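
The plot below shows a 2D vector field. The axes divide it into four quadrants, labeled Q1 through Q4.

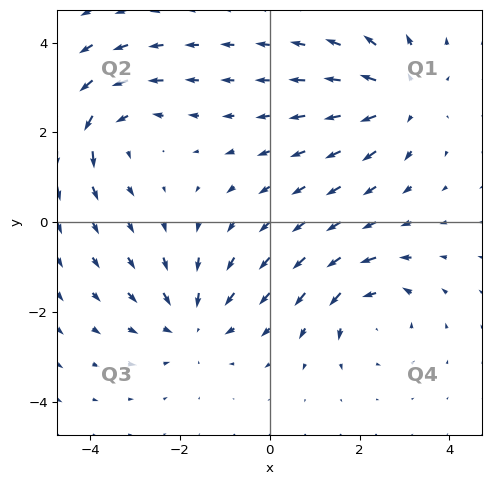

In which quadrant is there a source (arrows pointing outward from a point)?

The source sits at approximately (2.9, 2.8), which lies in quadrant Q1. The divergence there is about +5, positive as expected for a source.

Q1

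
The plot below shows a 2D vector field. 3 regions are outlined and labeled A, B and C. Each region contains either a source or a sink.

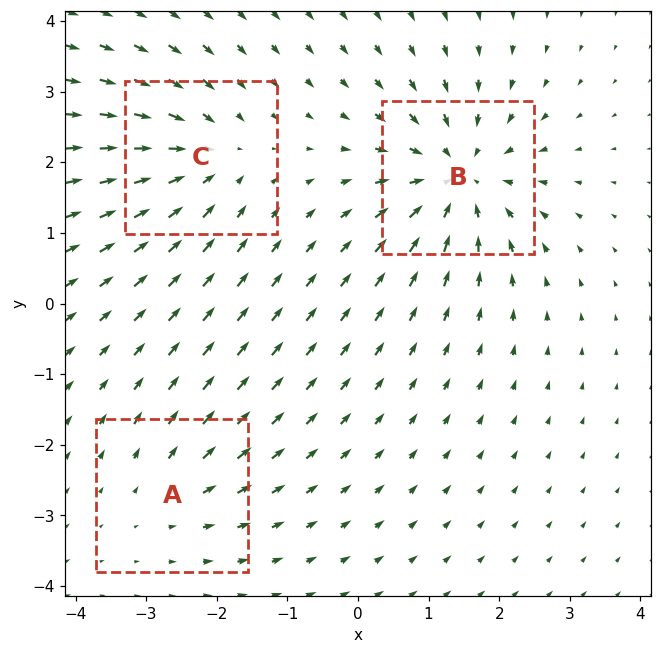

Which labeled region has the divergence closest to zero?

A

Divergence at each region's feature centre — A: about +2, B: about -5, C: about -4. Region A is closest to zero.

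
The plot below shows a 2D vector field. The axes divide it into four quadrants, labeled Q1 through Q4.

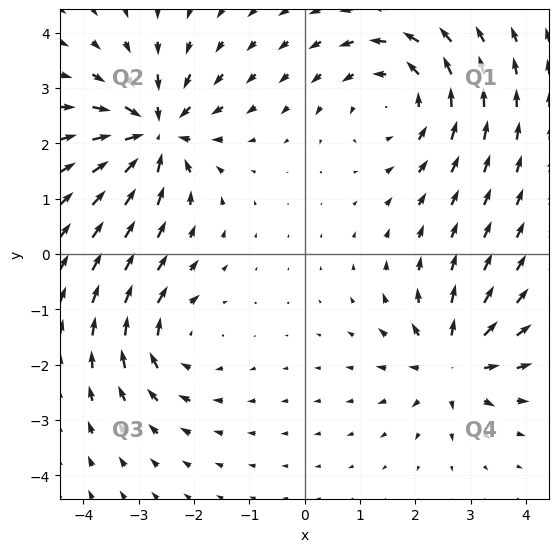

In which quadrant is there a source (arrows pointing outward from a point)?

Q4

The source sits at approximately (2.7, -2.0), which lies in quadrant Q4. The divergence there is about +4, positive as expected for a source.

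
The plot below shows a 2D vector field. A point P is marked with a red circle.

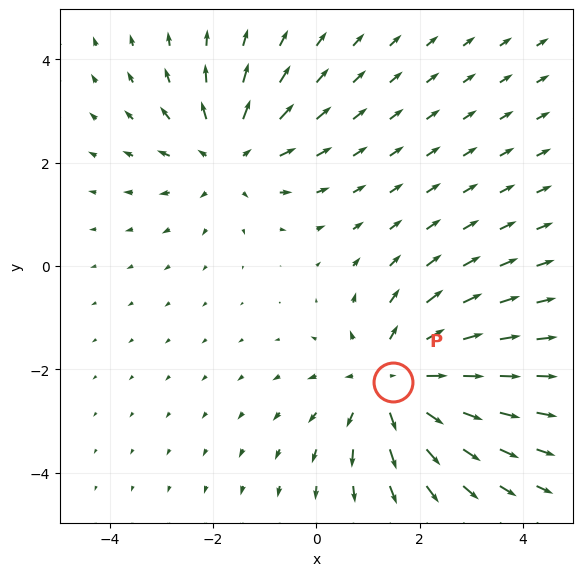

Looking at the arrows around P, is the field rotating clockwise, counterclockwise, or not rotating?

Near P at (1.5, -2.2) the arrows show no circulation. The curl there is ≈0.

not rotating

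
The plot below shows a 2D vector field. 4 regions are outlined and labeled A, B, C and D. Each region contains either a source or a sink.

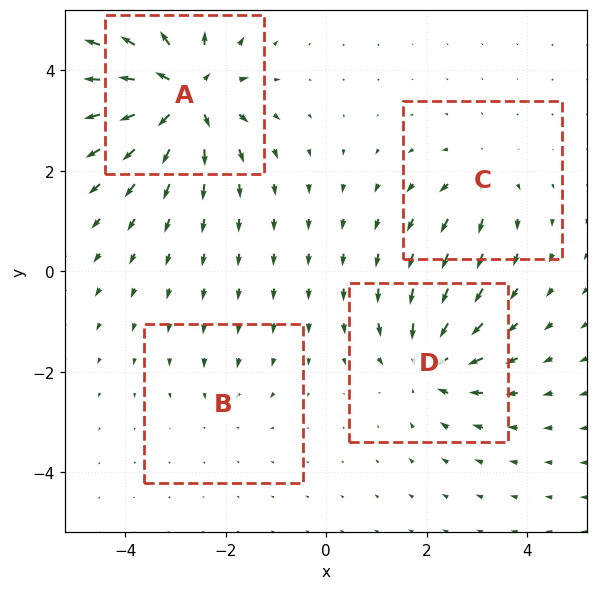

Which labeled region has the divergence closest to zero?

B

Divergence at each region's feature centre — A: about +8, B: about -2, C: about +4, D: about -6. Region B is closest to zero.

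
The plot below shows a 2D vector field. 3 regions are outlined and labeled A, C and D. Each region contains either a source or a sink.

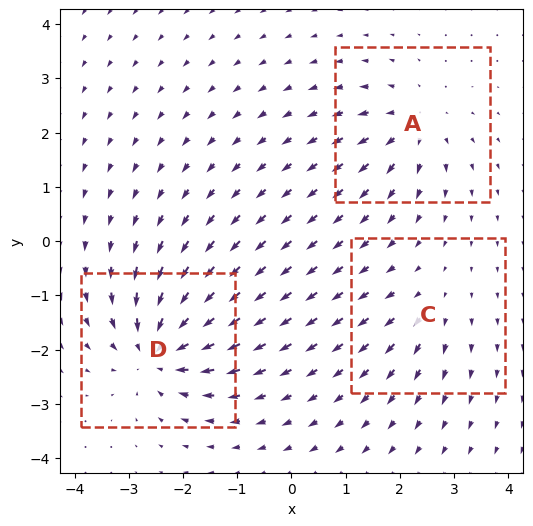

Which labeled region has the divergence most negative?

D

Divergence at each region's feature centre — A: about +4, C: about +3, D: about -6. Region D is most negative.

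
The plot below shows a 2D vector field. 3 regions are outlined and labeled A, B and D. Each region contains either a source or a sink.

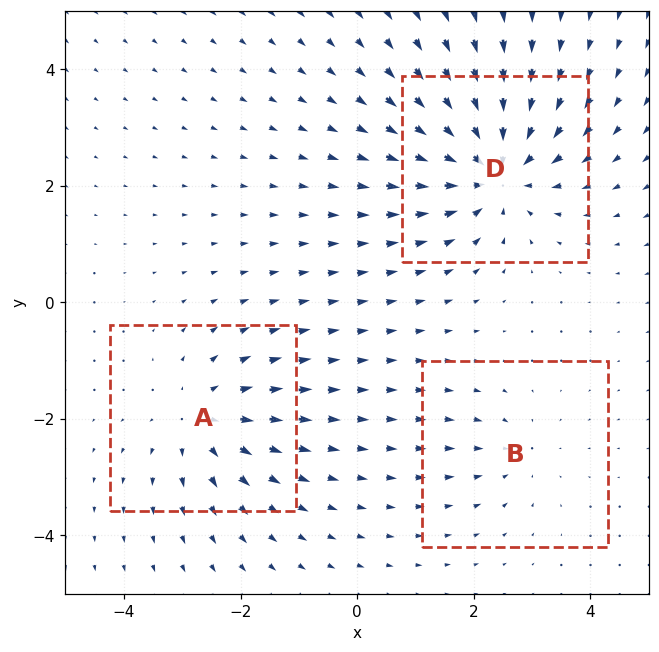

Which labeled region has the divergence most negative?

Divergence at each region's feature centre — A: about +3, B: about -2, D: about -5. Region D is most negative.

D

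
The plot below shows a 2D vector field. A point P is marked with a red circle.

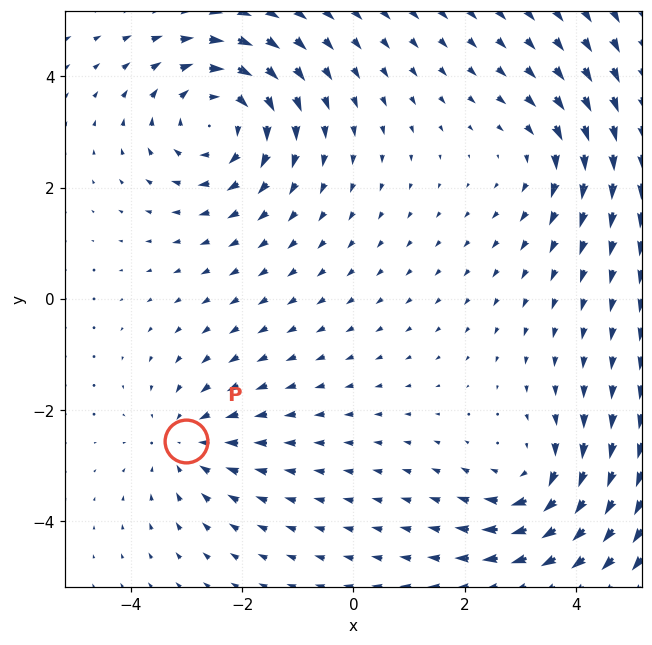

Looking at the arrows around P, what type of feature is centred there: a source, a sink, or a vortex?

sink

At P (-3.0, -2.5) the arrows converge inward. Divergence about -3, curl ≈0 — negative divergence with near-zero curl is a sink.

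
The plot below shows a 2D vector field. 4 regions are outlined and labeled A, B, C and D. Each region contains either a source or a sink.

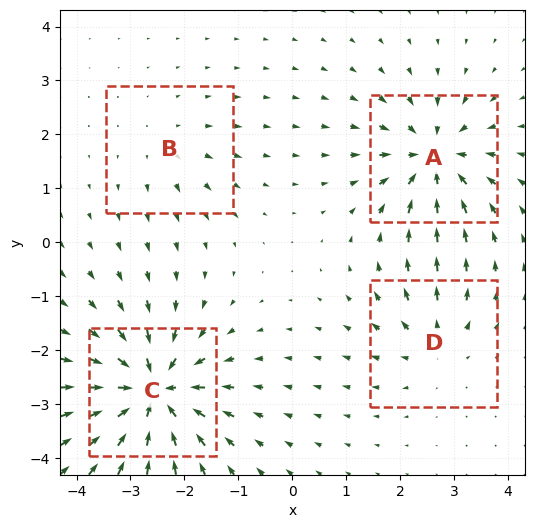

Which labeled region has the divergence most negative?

Divergence at each region's feature centre — A: about -6, B: about +3, C: about -8, D: about +4. Region C is most negative.

C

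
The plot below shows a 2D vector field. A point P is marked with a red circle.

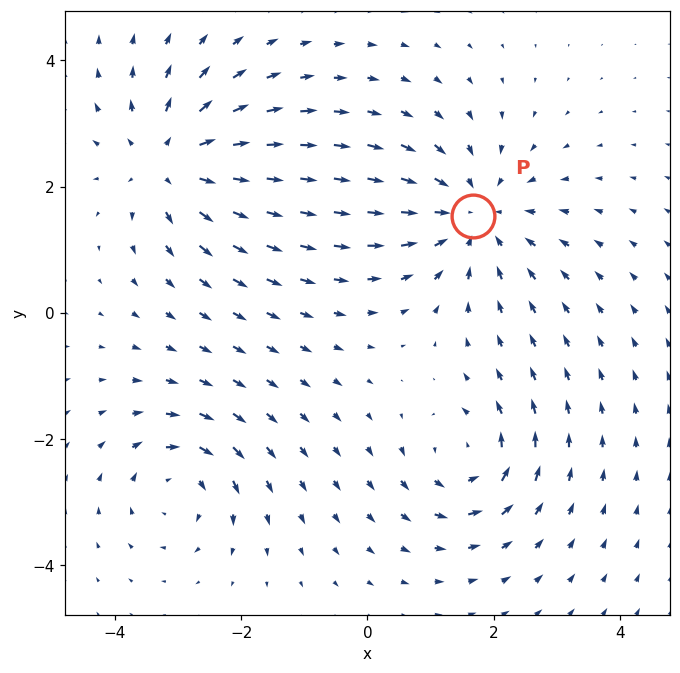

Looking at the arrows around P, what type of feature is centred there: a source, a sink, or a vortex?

sink

At P (1.7, 1.5) the arrows converge inward. Divergence about -4, curl ≈0 — negative divergence with near-zero curl is a sink.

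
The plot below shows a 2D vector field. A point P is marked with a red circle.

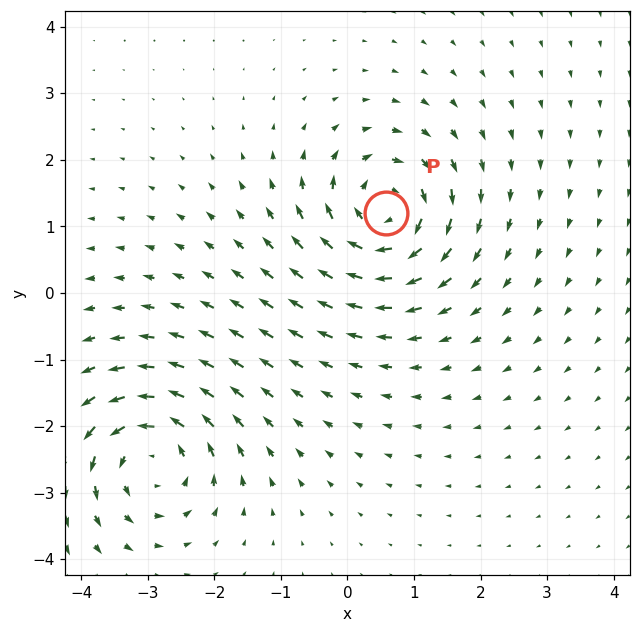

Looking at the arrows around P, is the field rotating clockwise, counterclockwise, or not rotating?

Near P at (0.6, 1.2) the arrows circulate clockwise. The curl (z-component) there is about -5; negative curl means clockwise rotation.

clockwise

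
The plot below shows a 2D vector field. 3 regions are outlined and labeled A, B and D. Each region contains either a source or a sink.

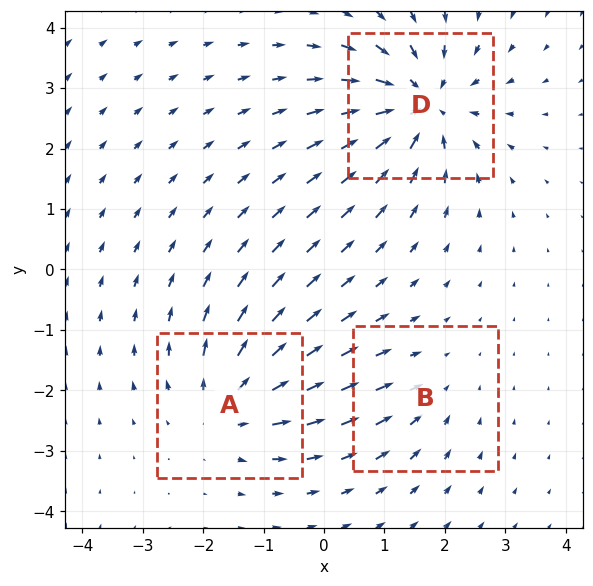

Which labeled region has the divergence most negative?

D

Divergence at each region's feature centre — A: about +4, B: about -2, D: about -5. Region D is most negative.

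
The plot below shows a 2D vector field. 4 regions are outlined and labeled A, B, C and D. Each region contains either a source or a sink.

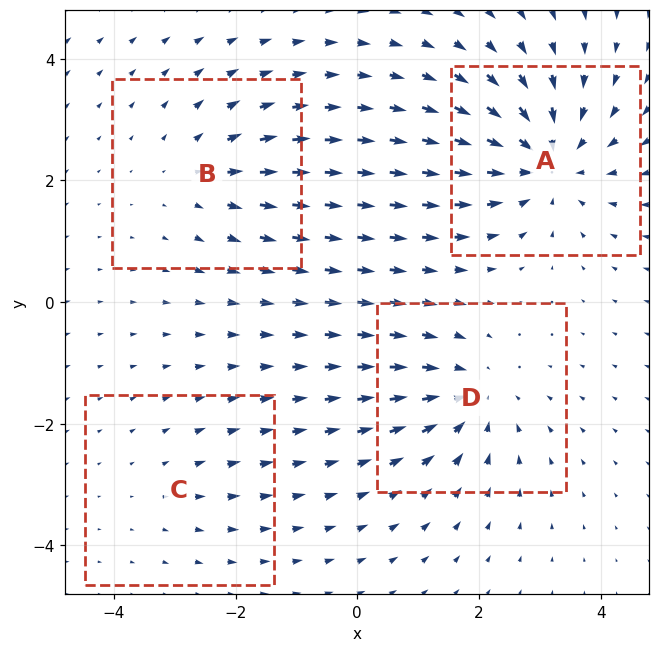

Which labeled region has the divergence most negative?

A

Divergence at each region's feature centre — A: about -6, B: about +3, C: about +2, D: about -4. Region A is most negative.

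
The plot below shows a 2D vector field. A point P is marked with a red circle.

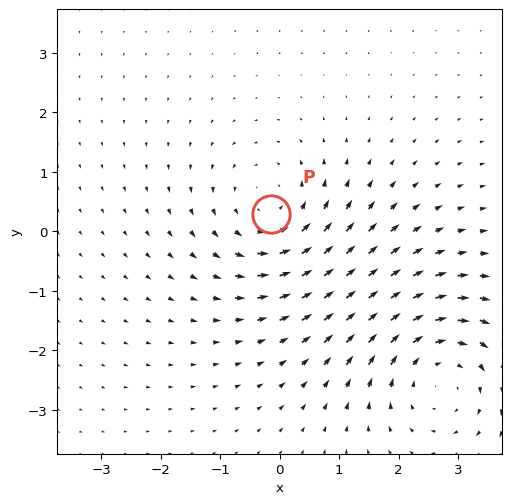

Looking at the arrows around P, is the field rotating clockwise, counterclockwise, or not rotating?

counterclockwise

Near P at (-0.1, 0.3) the arrows circulate counterclockwise. The curl (z-component) there is about +3; positive curl means counterclockwise rotation.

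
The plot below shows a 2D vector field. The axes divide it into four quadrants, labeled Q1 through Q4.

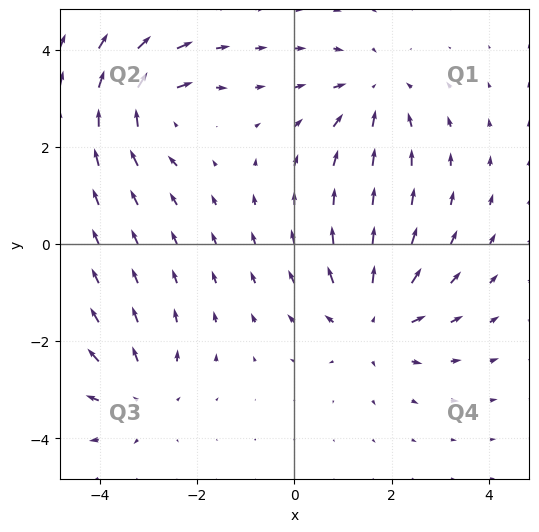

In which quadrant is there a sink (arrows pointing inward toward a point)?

Q1

The sink sits at approximately (1.6, 3.1), which lies in quadrant Q1. The divergence there is about -4, negative as expected for a sink.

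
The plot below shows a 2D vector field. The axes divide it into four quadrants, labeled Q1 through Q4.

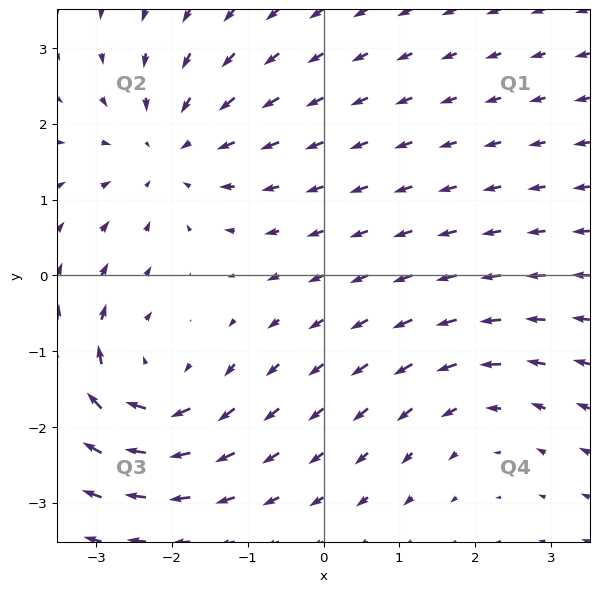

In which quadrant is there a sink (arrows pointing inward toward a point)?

Q2

The sink sits at approximately (-2.0, 1.6), which lies in quadrant Q2. The divergence there is about -3, negative as expected for a sink.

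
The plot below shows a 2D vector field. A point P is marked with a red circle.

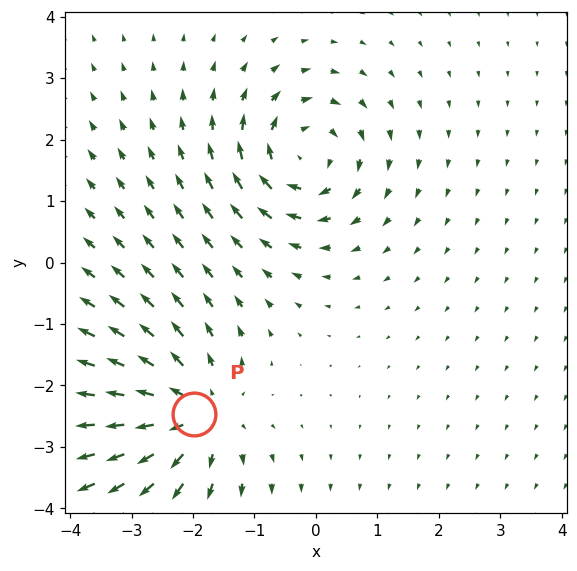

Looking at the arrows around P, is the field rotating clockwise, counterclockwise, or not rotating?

not rotating

Near P at (-2.0, -2.5) the arrows show no circulation. The curl there is ≈0.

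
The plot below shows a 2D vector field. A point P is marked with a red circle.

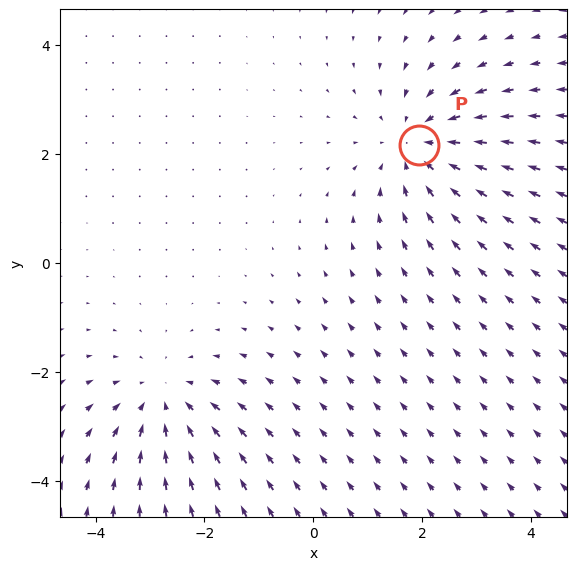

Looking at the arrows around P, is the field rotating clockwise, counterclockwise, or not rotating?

Near P at (1.9, 2.2) the arrows show no circulation. The curl there is ≈0.

not rotating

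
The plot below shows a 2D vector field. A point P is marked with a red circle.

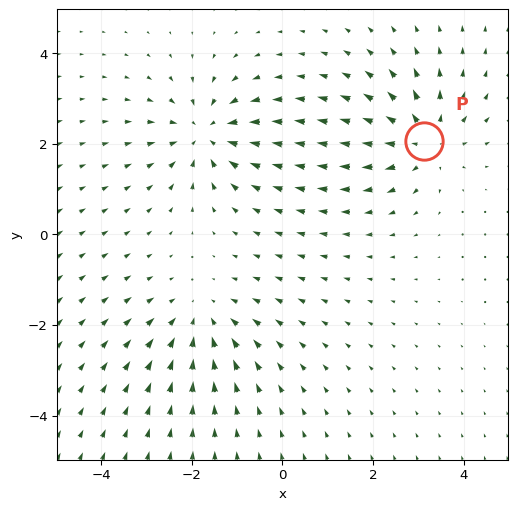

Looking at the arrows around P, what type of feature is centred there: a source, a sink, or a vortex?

source

At P (3.1, 2.1) the arrows spread outward. Divergence about +4, curl ≈0 — positive divergence with near-zero curl is a source.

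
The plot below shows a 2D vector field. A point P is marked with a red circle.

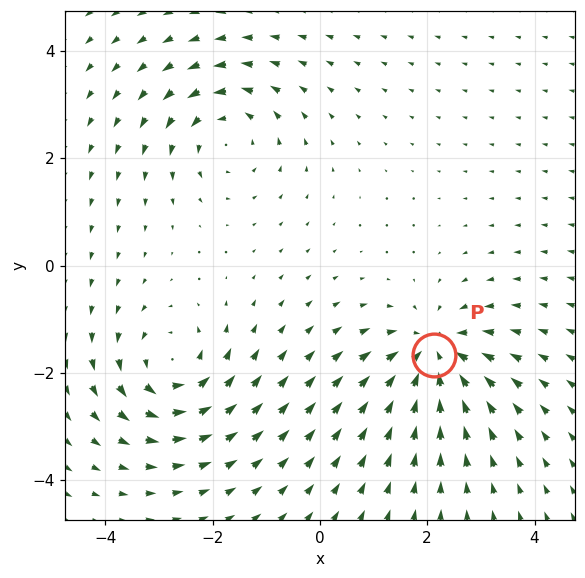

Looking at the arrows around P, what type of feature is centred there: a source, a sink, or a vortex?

sink

At P (2.1, -1.7) the arrows converge inward. Divergence about -6, curl ≈0 — negative divergence with near-zero curl is a sink.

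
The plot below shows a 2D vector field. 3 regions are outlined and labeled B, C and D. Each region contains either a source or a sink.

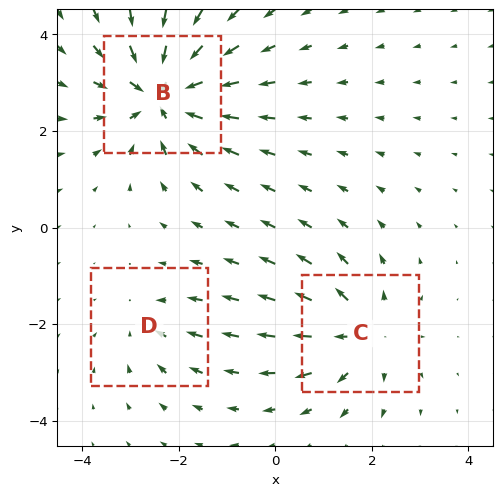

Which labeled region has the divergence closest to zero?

Divergence at each region's feature centre — B: about -5, C: about +3, D: about -2. Region D is closest to zero.

D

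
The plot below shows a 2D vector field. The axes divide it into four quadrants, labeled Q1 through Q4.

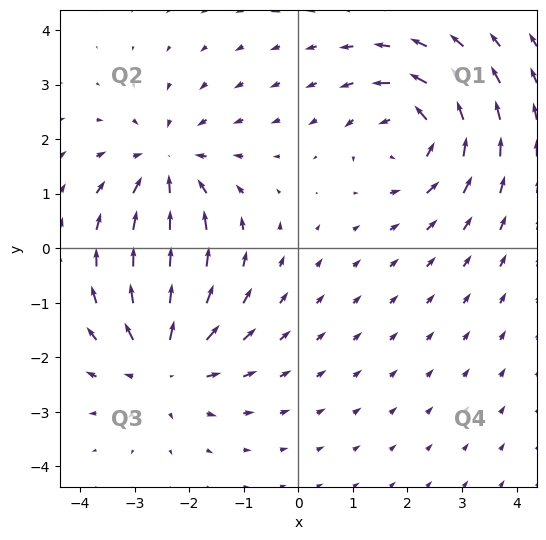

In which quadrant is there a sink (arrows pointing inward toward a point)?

The sink sits at approximately (-2.4, 1.5), which lies in quadrant Q2. The divergence there is about -4, negative as expected for a sink.

Q2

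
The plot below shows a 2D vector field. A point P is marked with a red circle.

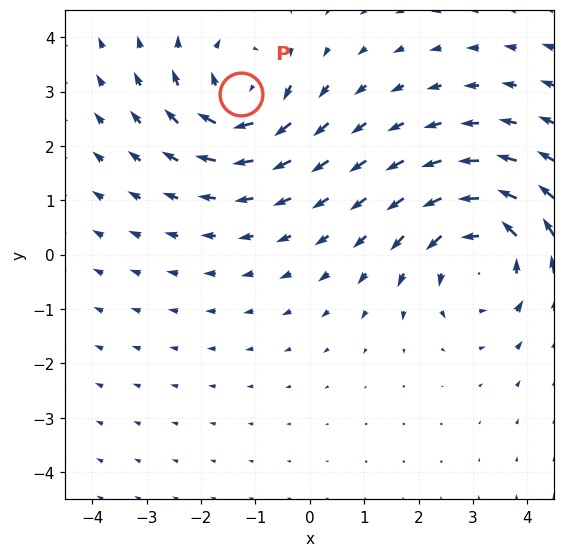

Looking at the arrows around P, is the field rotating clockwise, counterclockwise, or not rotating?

clockwise

Near P at (-1.3, 3.0) the arrows circulate clockwise. The curl (z-component) there is about -3; negative curl means clockwise rotation.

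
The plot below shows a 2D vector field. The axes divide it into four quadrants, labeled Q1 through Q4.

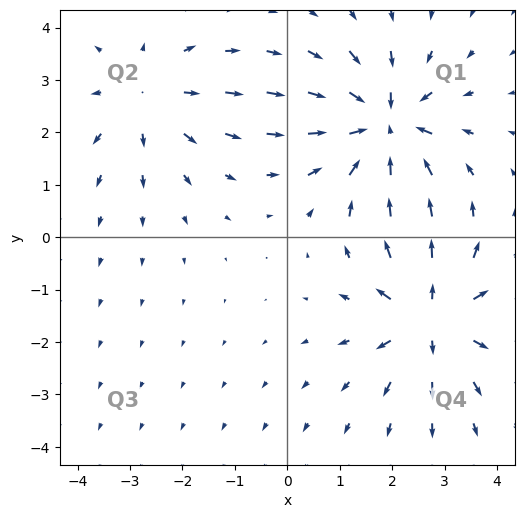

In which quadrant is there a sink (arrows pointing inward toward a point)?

Q1

The sink sits at approximately (1.9, 2.1), which lies in quadrant Q1. The divergence there is about -5, negative as expected for a sink.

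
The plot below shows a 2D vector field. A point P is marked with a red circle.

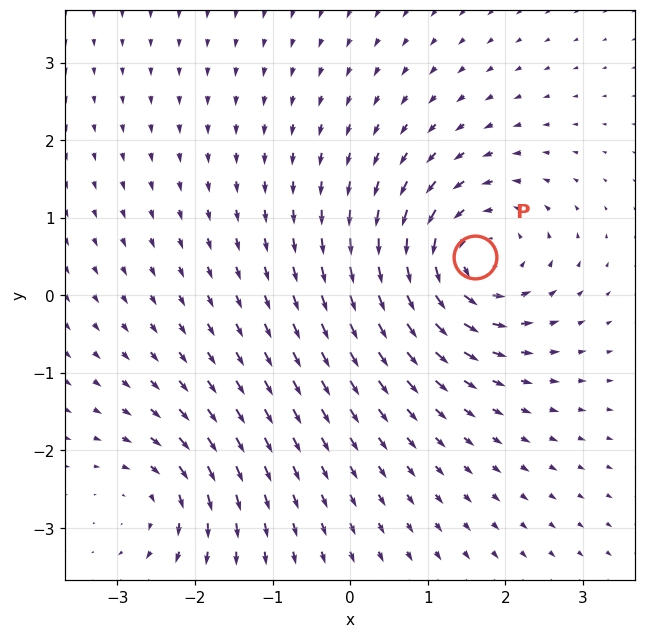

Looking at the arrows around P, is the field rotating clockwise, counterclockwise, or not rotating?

counterclockwise

Near P at (1.6, 0.5) the arrows circulate counterclockwise. The curl (z-component) there is about +6; positive curl means counterclockwise rotation.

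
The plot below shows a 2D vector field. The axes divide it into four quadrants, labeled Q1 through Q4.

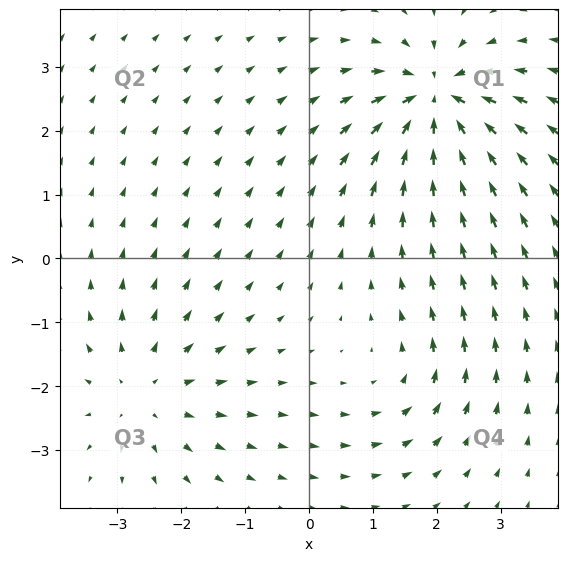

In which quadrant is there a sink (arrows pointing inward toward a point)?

Q1

The sink sits at approximately (2.0, 2.5), which lies in quadrant Q1. The divergence there is about -7, negative as expected for a sink.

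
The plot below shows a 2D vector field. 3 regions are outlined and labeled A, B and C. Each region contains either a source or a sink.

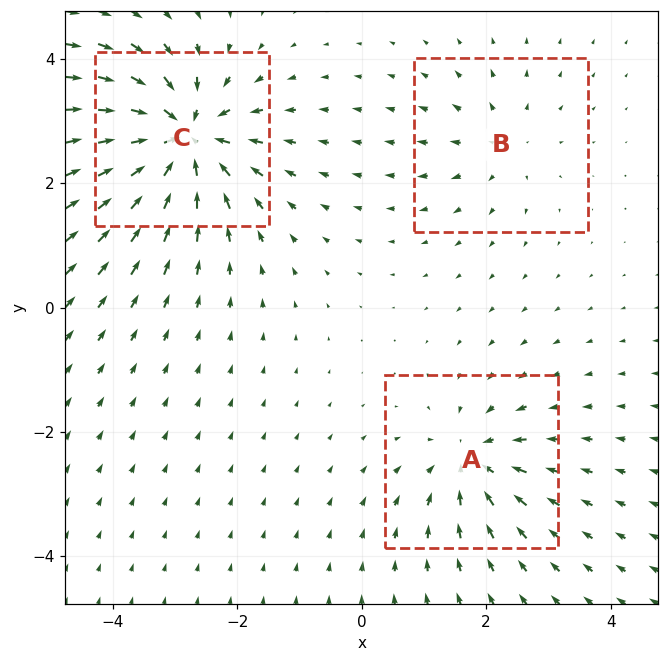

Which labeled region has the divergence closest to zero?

Divergence at each region's feature centre — A: about -4, B: about +3, C: about -7. Region B is closest to zero.

B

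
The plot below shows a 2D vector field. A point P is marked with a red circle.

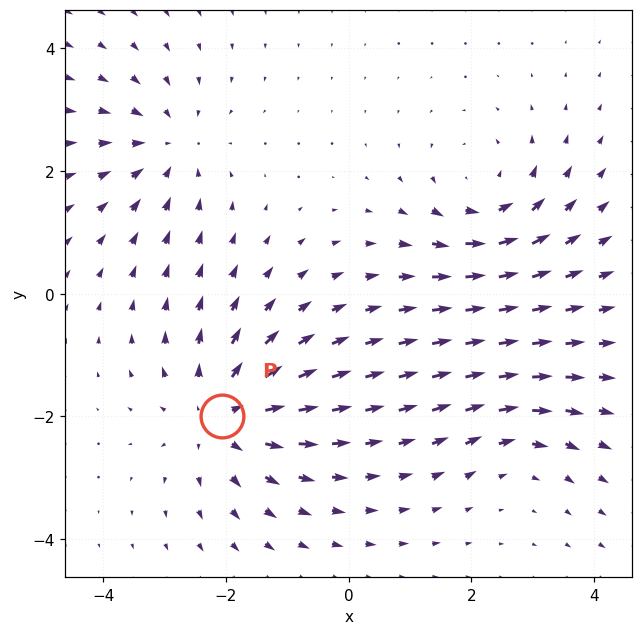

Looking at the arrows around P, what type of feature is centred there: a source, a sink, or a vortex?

At P (-2.1, -2.0) the arrows spread outward. Divergence about +5, curl ≈0 — positive divergence with near-zero curl is a source.

source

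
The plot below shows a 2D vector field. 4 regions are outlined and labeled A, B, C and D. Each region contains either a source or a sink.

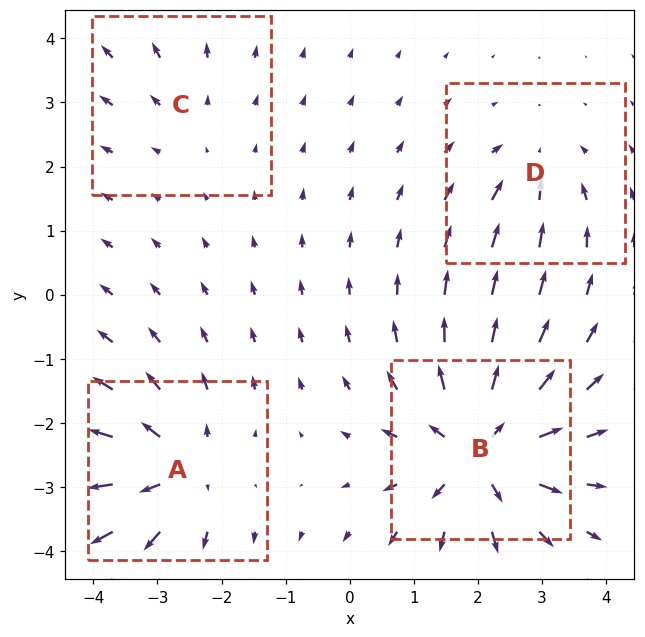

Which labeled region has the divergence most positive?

B

Divergence at each region's feature centre — A: about +5, B: about +8, C: about +2, D: about -3. Region B is most positive.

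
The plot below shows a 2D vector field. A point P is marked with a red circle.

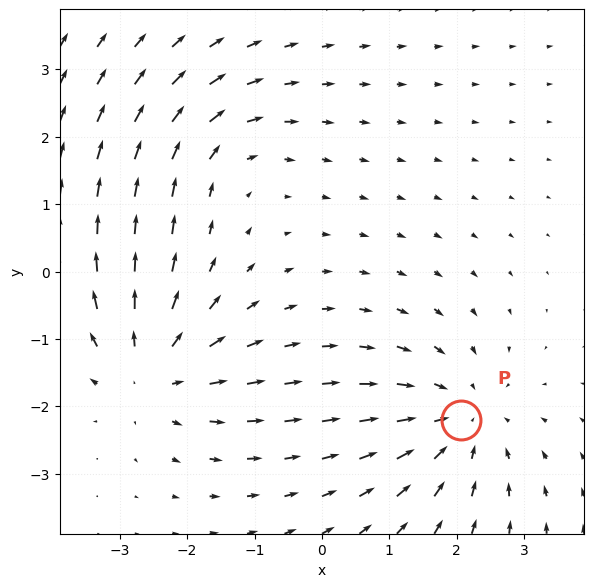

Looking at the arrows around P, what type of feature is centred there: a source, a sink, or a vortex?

At P (2.1, -2.2) the arrows converge inward. Divergence about -4, curl ≈0 — negative divergence with near-zero curl is a sink.

sink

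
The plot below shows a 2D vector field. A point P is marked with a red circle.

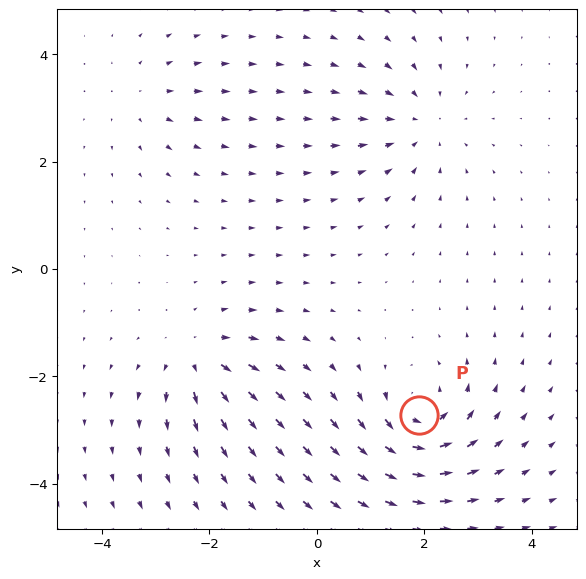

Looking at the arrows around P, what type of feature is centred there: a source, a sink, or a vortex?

At P (1.9, -2.7) the arrows circulate counterclockwise. Divergence ≈0, curl about +7 — near-zero divergence with nonzero curl is a vortex.

vortex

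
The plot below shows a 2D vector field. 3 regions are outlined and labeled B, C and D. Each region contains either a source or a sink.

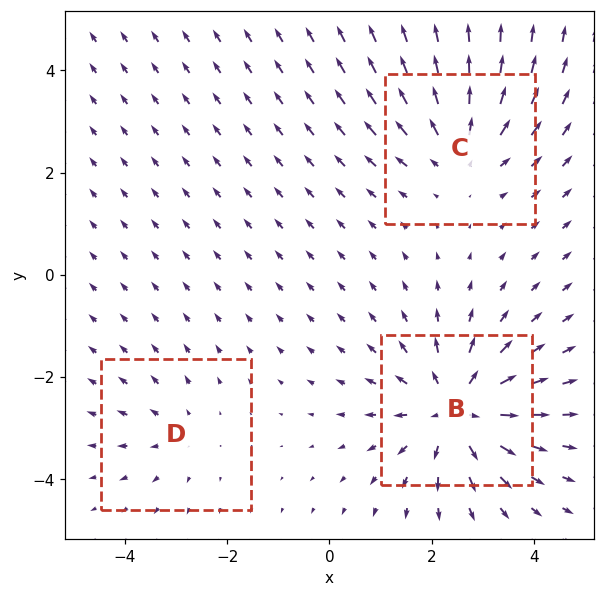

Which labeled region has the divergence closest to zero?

D

Divergence at each region's feature centre — B: about +5, C: about +3, D: about +2. Region D is closest to zero.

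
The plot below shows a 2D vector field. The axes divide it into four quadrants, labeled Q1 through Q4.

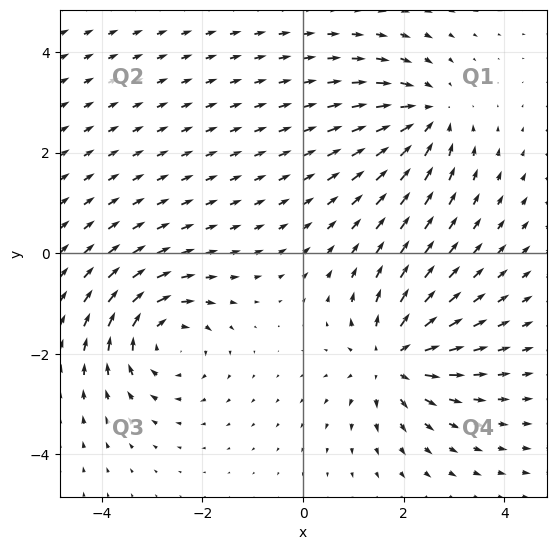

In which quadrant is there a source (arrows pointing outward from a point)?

The source sits at approximately (1.8, -2.1), which lies in quadrant Q4. The divergence there is about +5, positive as expected for a source.

Q4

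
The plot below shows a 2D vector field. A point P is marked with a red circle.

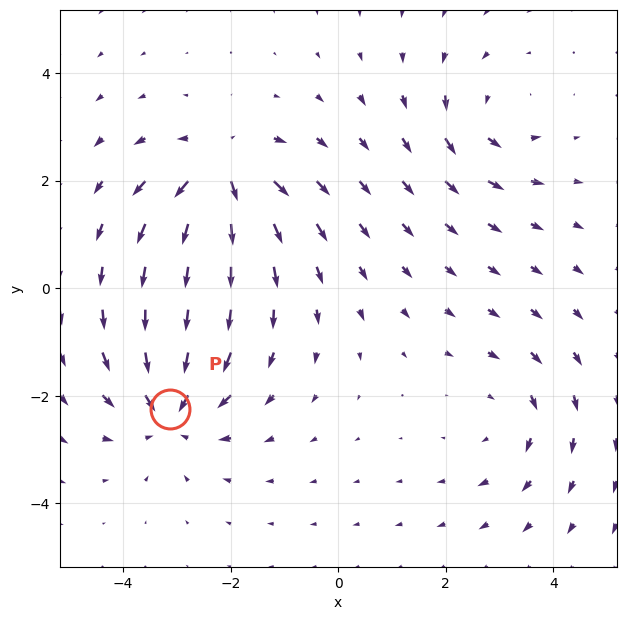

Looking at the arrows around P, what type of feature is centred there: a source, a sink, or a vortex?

At P (-3.1, -2.2) the arrows converge inward. Divergence about -5, curl ≈0 — negative divergence with near-zero curl is a sink.

sink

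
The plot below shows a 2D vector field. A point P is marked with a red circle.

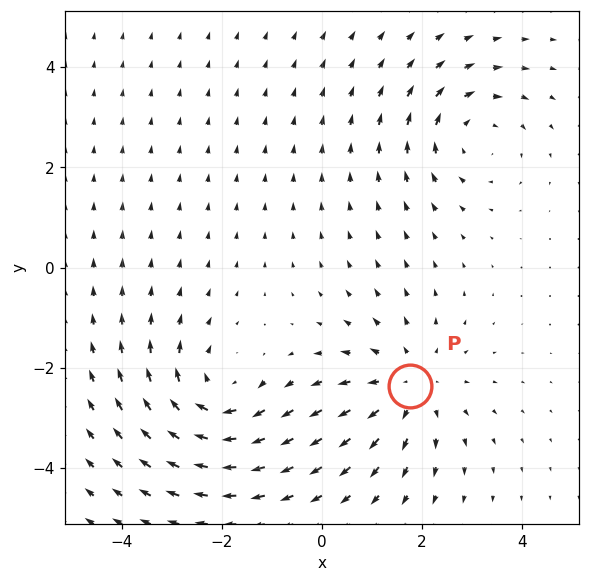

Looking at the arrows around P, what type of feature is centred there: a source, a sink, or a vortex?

source

At P (1.8, -2.4) the arrows spread outward. Divergence about +3, curl ≈0 — positive divergence with near-zero curl is a source.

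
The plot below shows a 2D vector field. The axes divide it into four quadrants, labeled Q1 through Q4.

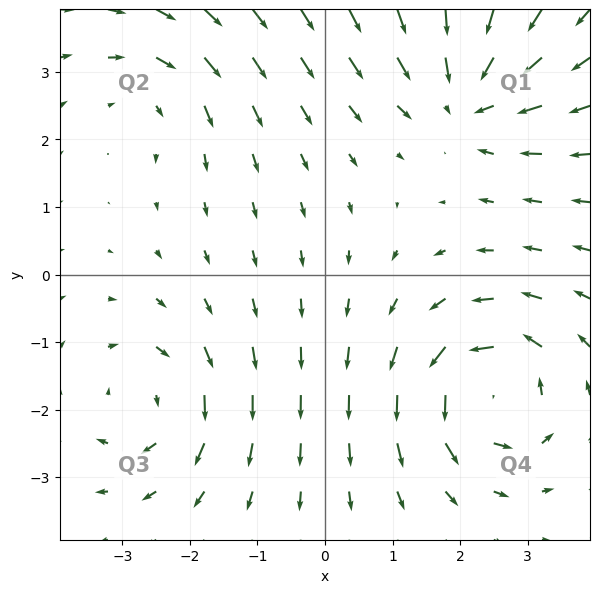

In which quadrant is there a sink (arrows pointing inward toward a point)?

Q1

The sink sits at approximately (2.1, 2.6), which lies in quadrant Q1. The divergence there is about -4, negative as expected for a sink.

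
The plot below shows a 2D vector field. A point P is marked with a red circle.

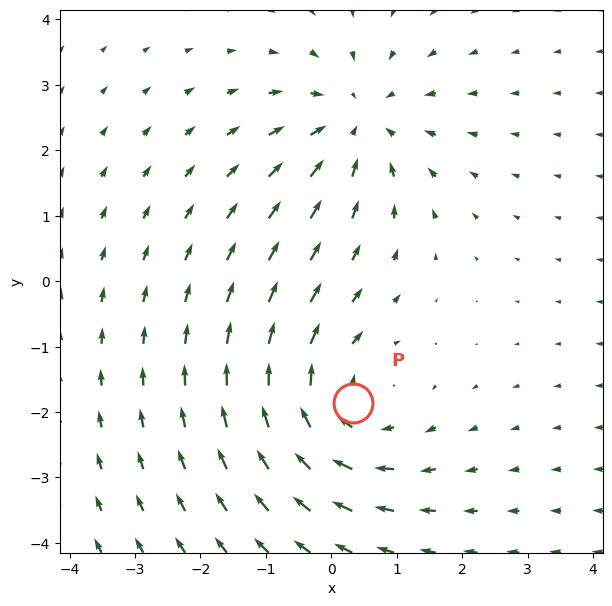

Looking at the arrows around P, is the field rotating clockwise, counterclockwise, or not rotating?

Near P at (0.3, -1.9) the arrows circulate clockwise. The curl (z-component) there is about -4; negative curl means clockwise rotation.

clockwise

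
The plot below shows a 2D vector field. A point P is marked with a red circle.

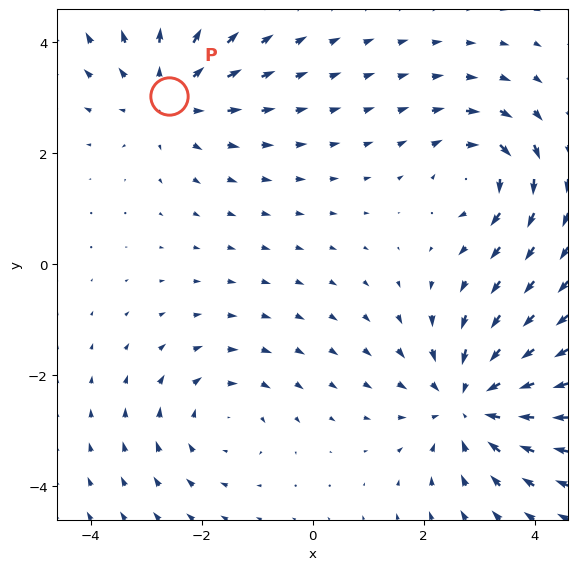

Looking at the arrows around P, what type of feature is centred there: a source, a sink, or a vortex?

source

At P (-2.6, 3.0) the arrows spread outward. Divergence about +3, curl ≈0 — positive divergence with near-zero curl is a source.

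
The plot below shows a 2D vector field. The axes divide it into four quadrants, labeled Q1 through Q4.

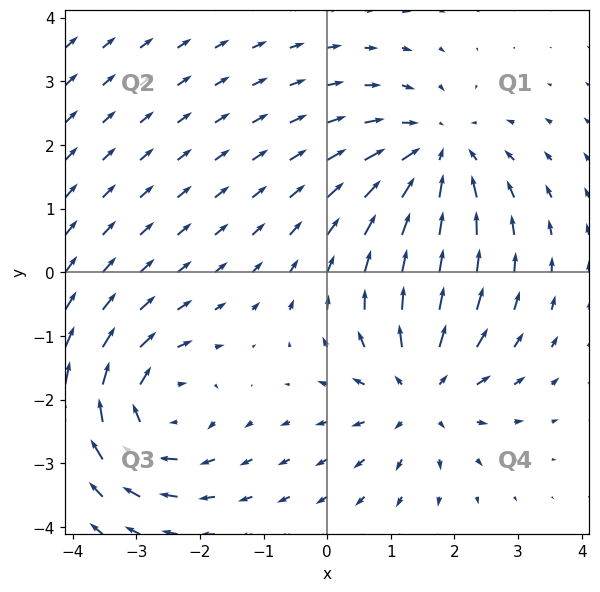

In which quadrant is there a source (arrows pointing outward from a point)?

The source sits at approximately (1.5, -1.9), which lies in quadrant Q4. The divergence there is about +4, positive as expected for a source.

Q4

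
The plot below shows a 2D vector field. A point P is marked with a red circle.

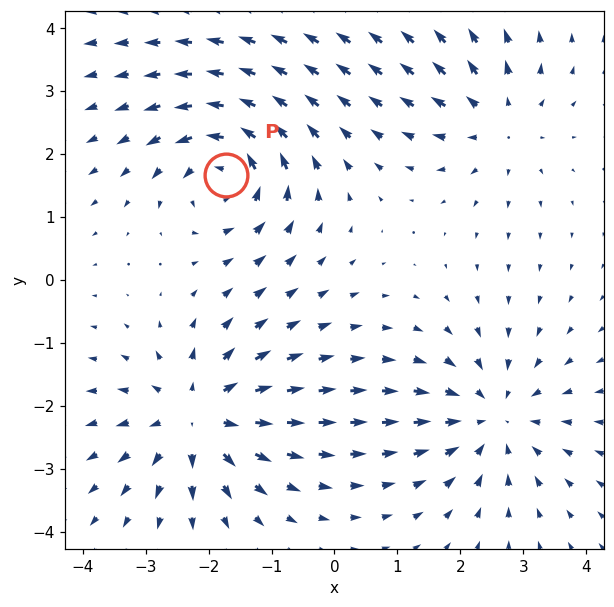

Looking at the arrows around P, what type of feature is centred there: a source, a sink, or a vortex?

At P (-1.7, 1.7) the arrows circulate counterclockwise. Divergence ≈0, curl about +6 — near-zero divergence with nonzero curl is a vortex.

vortex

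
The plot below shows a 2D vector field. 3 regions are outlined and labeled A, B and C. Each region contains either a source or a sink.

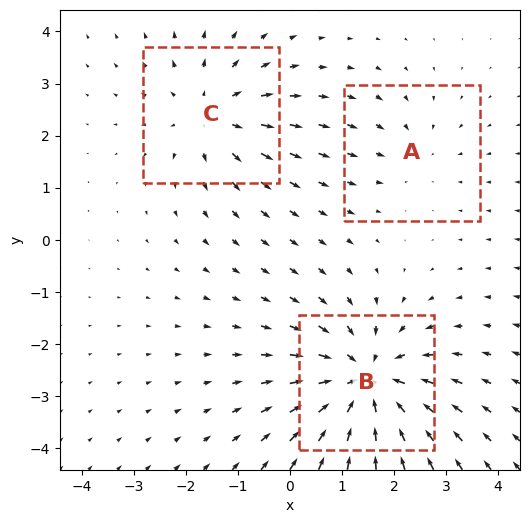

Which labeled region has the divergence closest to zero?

Divergence at each region's feature centre — A: about -2, B: about -5, C: about +3. Region A is closest to zero.

A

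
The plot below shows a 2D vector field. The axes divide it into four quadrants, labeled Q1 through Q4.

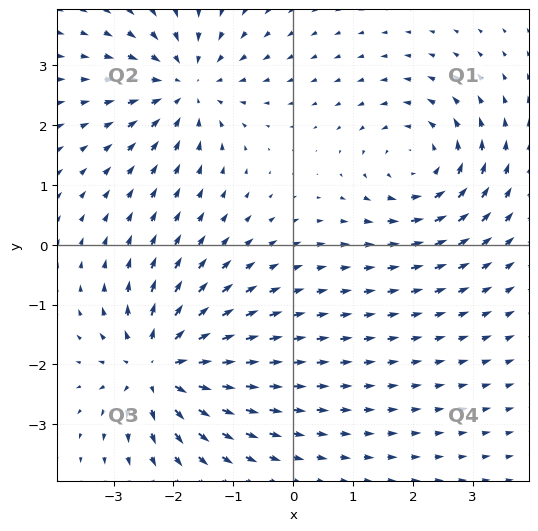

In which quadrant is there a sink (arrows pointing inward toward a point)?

The sink sits at approximately (-1.8, 2.7), which lies in quadrant Q2. The divergence there is about -4, negative as expected for a sink.

Q2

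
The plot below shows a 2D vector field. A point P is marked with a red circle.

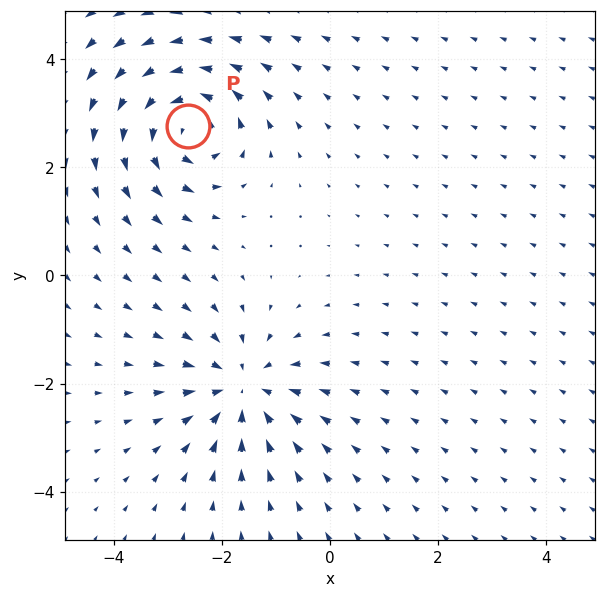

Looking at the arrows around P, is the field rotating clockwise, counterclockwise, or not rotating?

Near P at (-2.6, 2.8) the arrows circulate counterclockwise. The curl (z-component) there is about +6; positive curl means counterclockwise rotation.

counterclockwise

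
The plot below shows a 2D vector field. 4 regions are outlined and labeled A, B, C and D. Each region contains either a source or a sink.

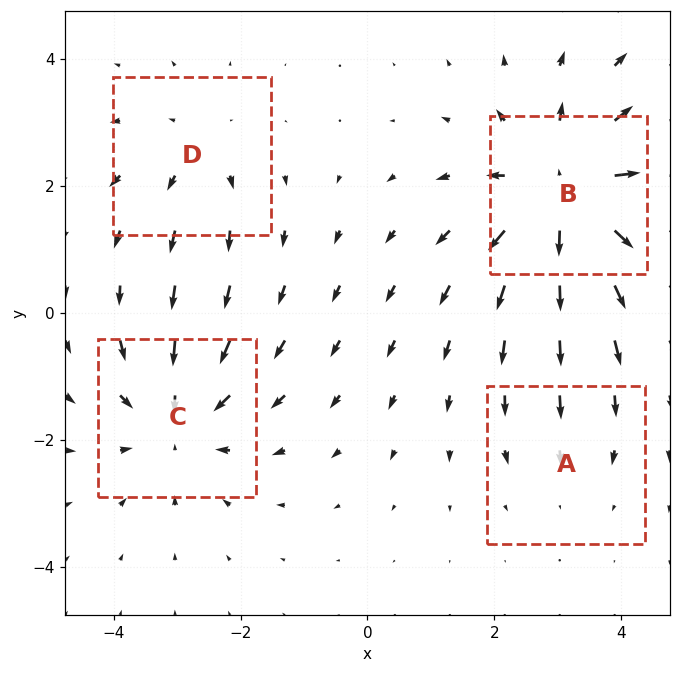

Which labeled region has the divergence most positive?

B

Divergence at each region's feature centre — A: about -2, B: about +6, C: about -4, D: about +3. Region B is most positive.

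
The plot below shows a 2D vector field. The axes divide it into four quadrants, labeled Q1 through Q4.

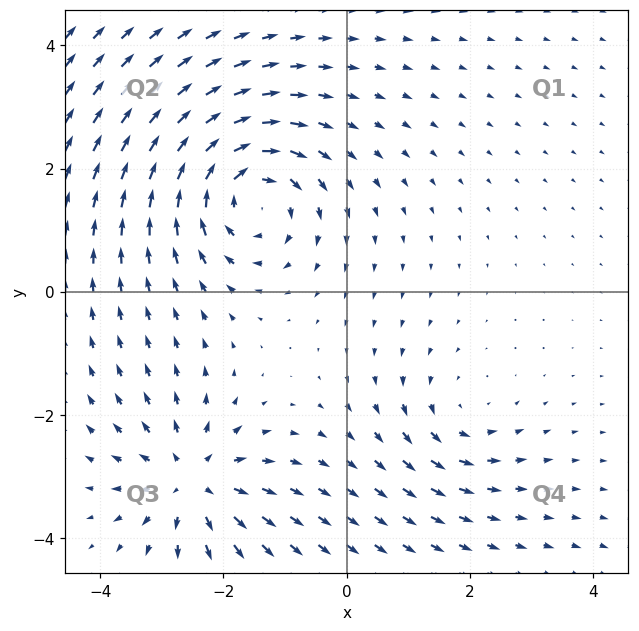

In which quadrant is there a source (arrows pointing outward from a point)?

Q3

The source sits at approximately (-2.5, -3.1), which lies in quadrant Q3. The divergence there is about +5, positive as expected for a source.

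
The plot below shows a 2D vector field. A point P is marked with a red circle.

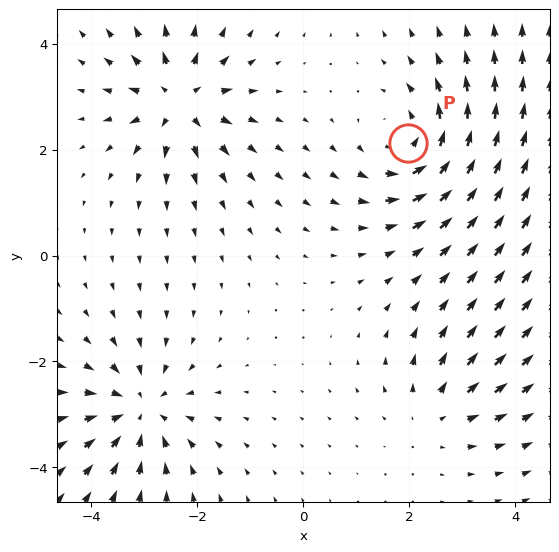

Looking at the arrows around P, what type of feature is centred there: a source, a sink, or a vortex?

vortex

At P (2.0, 2.1) the arrows circulate counterclockwise. Divergence ≈0, curl about +4 — near-zero divergence with nonzero curl is a vortex.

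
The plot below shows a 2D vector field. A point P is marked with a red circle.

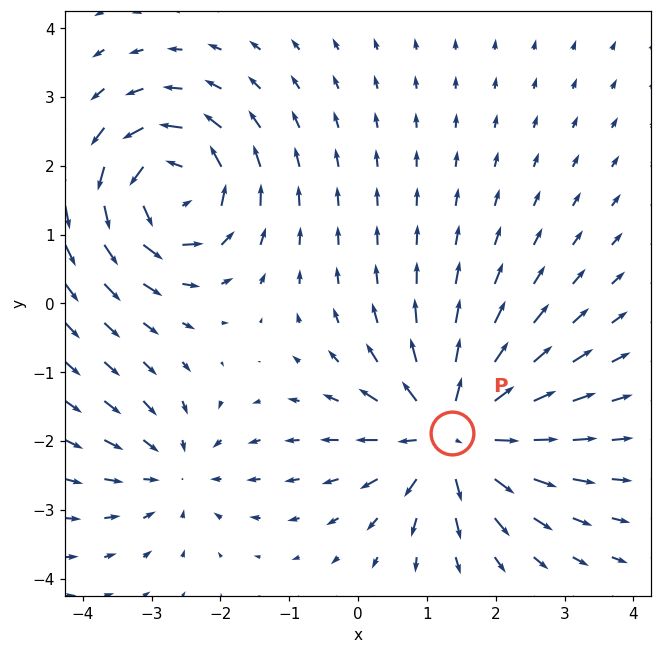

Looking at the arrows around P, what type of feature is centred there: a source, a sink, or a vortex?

source

At P (1.4, -1.9) the arrows spread outward. Divergence about +6, curl ≈0 — positive divergence with near-zero curl is a source.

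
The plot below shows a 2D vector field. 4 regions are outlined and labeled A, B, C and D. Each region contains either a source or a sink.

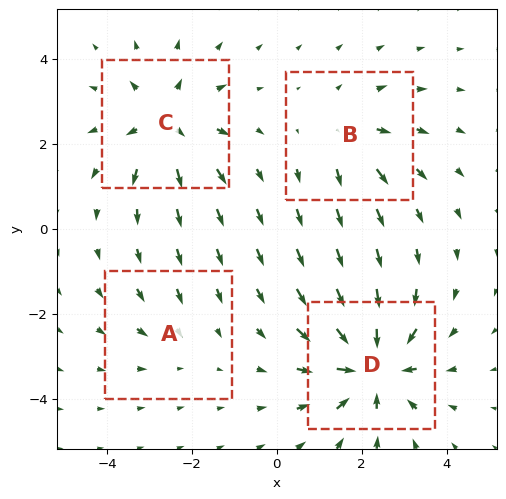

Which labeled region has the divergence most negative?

Divergence at each region's feature centre — A: about -2, B: about +3, C: about +5, D: about -6. Region D is most negative.

D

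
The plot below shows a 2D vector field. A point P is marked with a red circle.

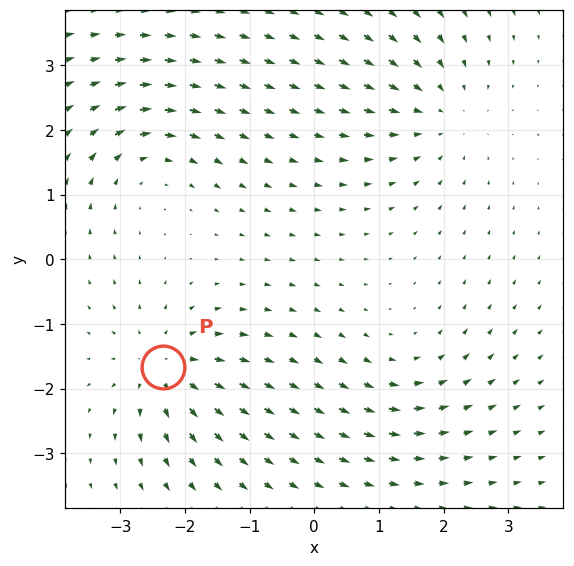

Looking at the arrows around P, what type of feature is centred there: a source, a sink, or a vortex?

At P (-2.3, -1.7) the arrows spread outward. Divergence about +5, curl ≈0 — positive divergence with near-zero curl is a source.

source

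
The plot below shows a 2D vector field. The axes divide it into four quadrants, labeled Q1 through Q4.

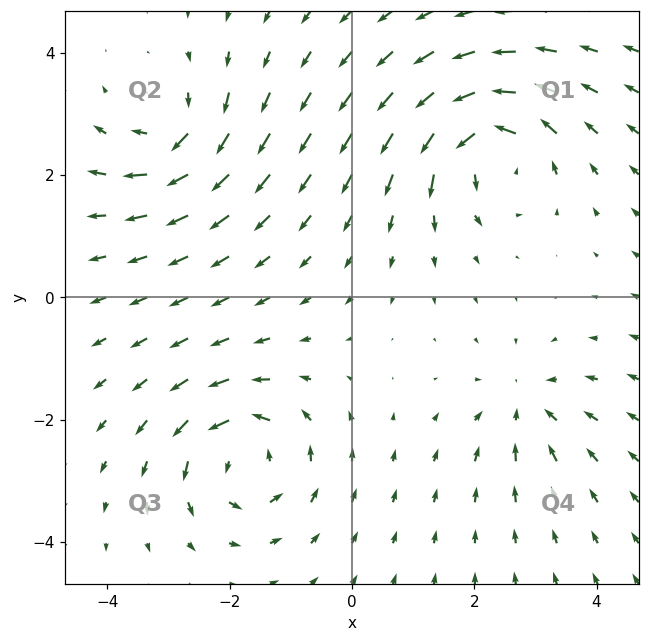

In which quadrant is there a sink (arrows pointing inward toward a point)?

Q4

The sink sits at approximately (2.9, -1.8), which lies in quadrant Q4. The divergence there is about -3, negative as expected for a sink.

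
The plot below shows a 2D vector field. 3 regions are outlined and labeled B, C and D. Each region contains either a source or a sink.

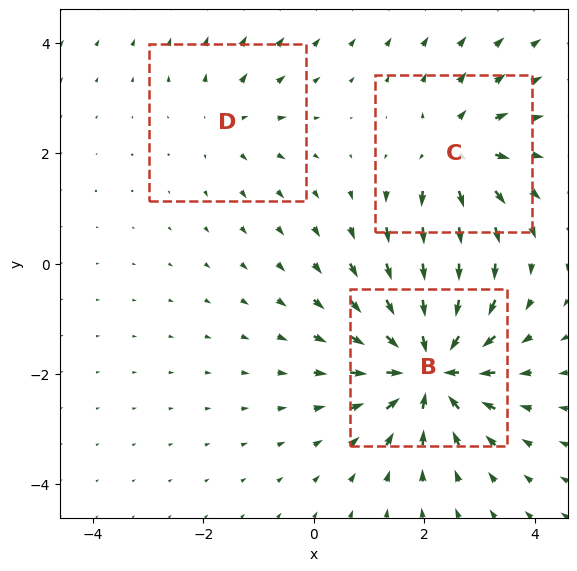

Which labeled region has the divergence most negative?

Divergence at each region's feature centre — B: about -6, C: about +3, D: about +2. Region B is most negative.

B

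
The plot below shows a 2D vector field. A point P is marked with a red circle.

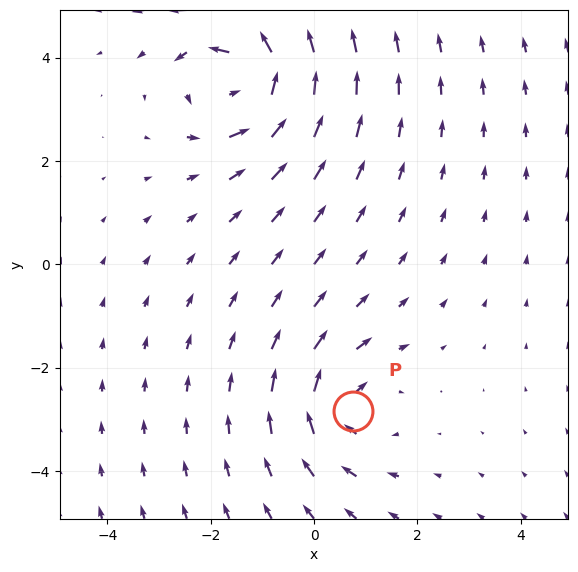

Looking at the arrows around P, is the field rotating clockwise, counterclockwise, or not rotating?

clockwise

Near P at (0.8, -2.8) the arrows circulate clockwise. The curl (z-component) there is about -3; negative curl means clockwise rotation.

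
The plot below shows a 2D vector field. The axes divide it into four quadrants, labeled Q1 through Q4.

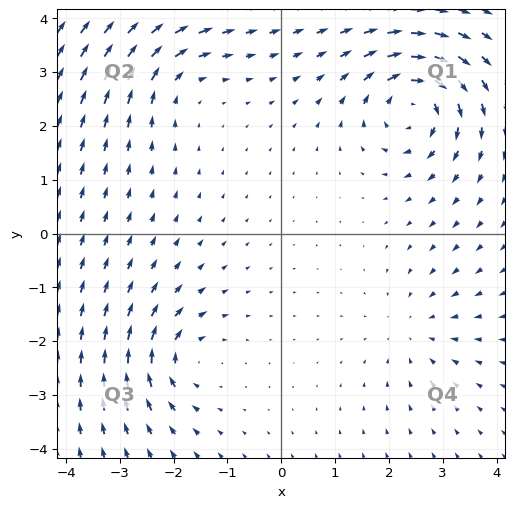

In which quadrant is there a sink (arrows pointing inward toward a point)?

The sink sits at approximately (2.5, -1.8), which lies in quadrant Q4. The divergence there is about -2, negative as expected for a sink.

Q4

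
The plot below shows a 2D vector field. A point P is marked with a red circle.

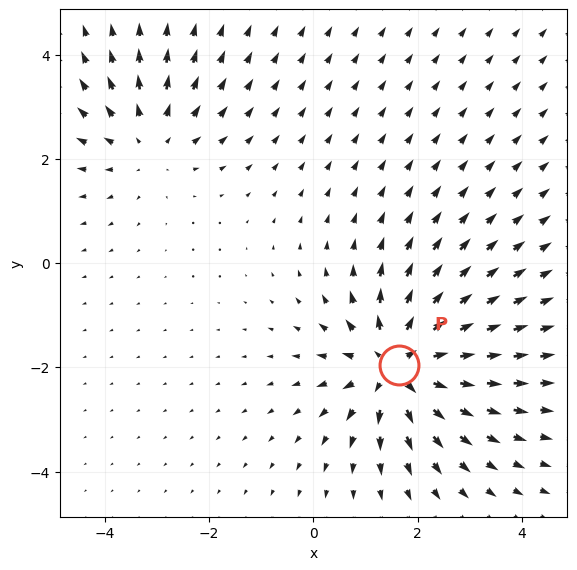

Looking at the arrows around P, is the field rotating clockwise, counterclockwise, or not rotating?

not rotating

Near P at (1.6, -2.0) the arrows show no circulation. The curl there is ≈0.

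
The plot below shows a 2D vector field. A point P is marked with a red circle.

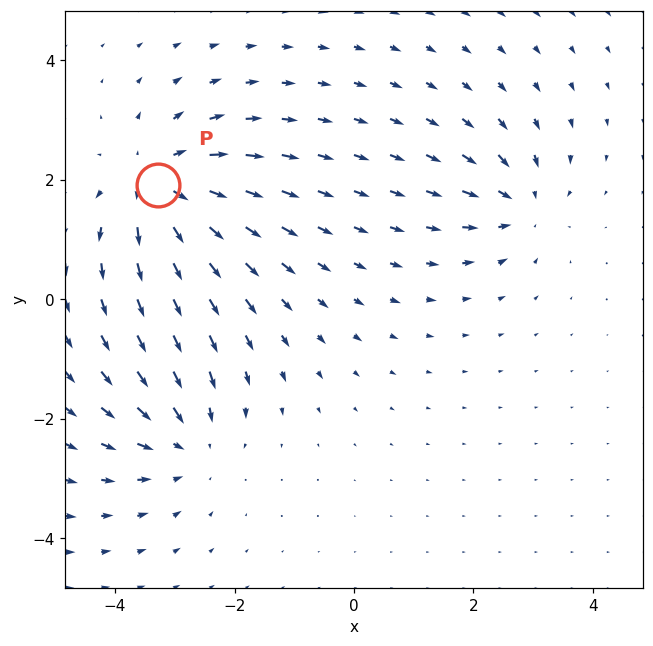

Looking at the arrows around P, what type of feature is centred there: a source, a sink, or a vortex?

At P (-3.3, 1.9) the arrows spread outward. Divergence about +5, curl ≈0 — positive divergence with near-zero curl is a source.

source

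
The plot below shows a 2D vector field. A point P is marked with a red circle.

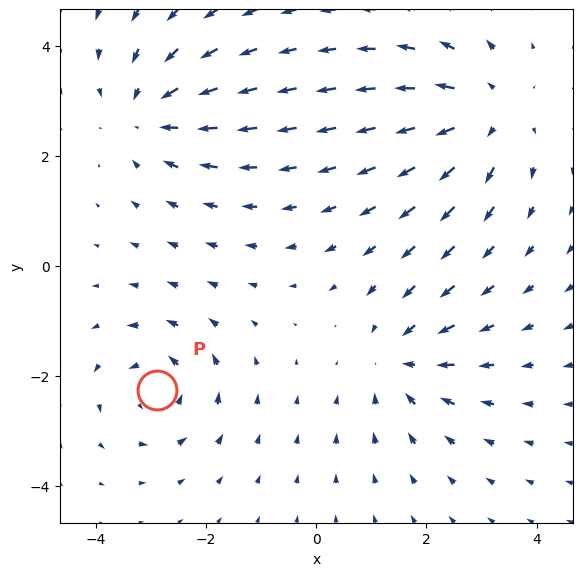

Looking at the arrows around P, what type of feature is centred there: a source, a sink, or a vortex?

At P (-2.9, -2.3) the arrows circulate counterclockwise. Divergence ≈0, curl about +4 — near-zero divergence with nonzero curl is a vortex.

vortex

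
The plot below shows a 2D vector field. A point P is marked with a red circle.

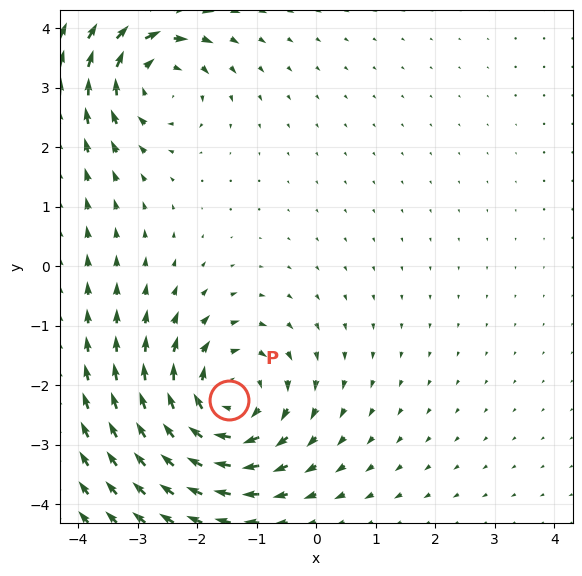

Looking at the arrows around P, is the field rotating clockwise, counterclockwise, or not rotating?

clockwise

Near P at (-1.5, -2.2) the arrows circulate clockwise. The curl (z-component) there is about -4; negative curl means clockwise rotation.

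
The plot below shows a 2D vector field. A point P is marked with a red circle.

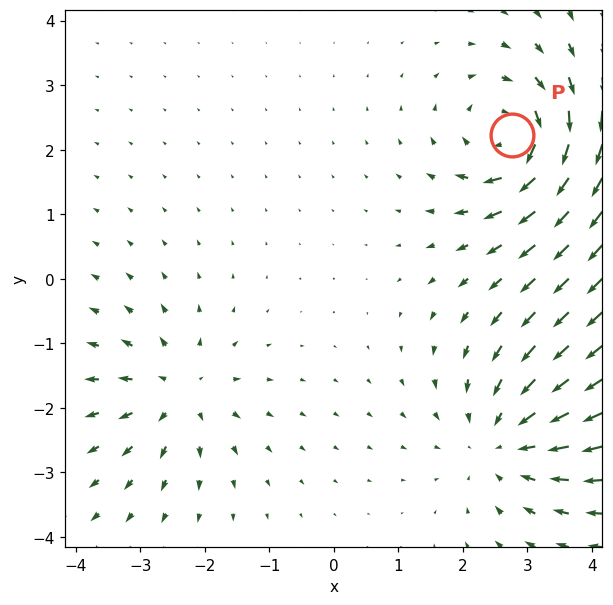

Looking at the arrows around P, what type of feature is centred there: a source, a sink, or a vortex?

vortex

At P (2.8, 2.2) the arrows circulate clockwise. Divergence ≈0, curl about -5 — near-zero divergence with nonzero curl is a vortex.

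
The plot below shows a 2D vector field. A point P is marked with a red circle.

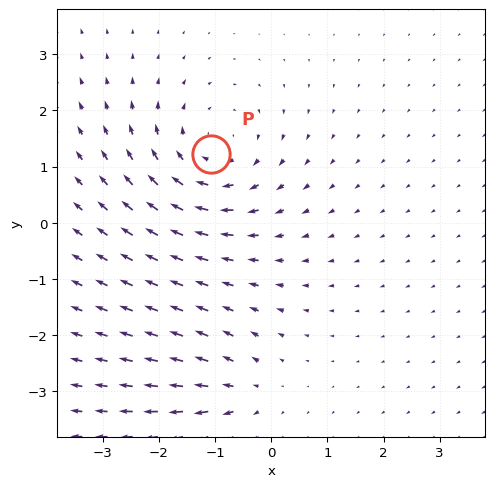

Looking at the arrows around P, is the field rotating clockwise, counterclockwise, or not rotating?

clockwise

Near P at (-1.1, 1.2) the arrows circulate clockwise. The curl (z-component) there is about -3; negative curl means clockwise rotation.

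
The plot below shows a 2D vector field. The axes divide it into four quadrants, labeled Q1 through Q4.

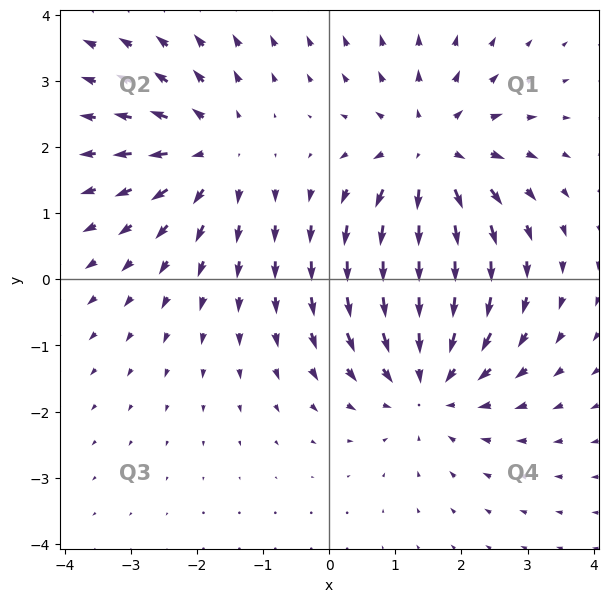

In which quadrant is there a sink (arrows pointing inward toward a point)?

Q4

The sink sits at approximately (1.5, -1.5), which lies in quadrant Q4. The divergence there is about -4, negative as expected for a sink.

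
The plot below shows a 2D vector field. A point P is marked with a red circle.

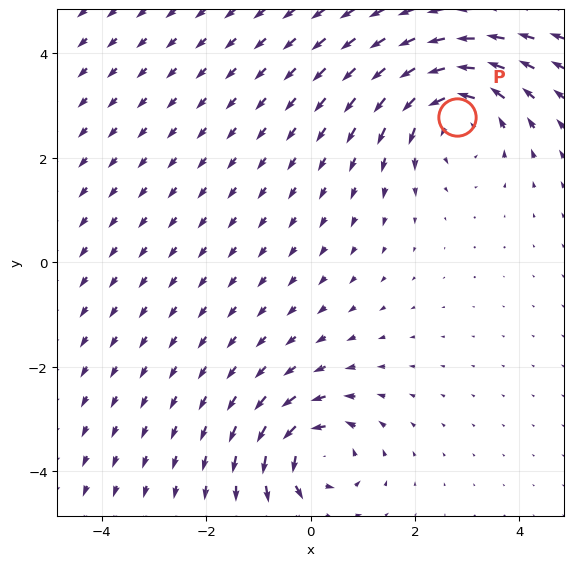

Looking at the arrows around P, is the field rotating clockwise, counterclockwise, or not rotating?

counterclockwise

Near P at (2.8, 2.8) the arrows circulate counterclockwise. The curl (z-component) there is about +5; positive curl means counterclockwise rotation.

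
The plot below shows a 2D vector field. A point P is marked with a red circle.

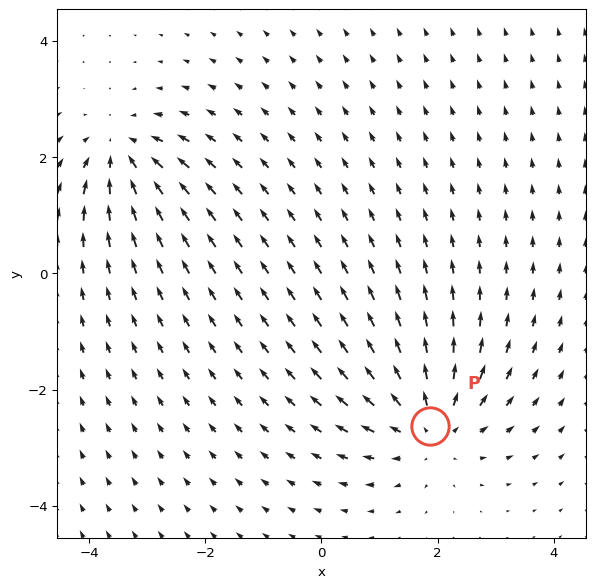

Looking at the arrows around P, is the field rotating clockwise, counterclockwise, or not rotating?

not rotating

Near P at (1.9, -2.6) the arrows show no circulation. The curl there is ≈0.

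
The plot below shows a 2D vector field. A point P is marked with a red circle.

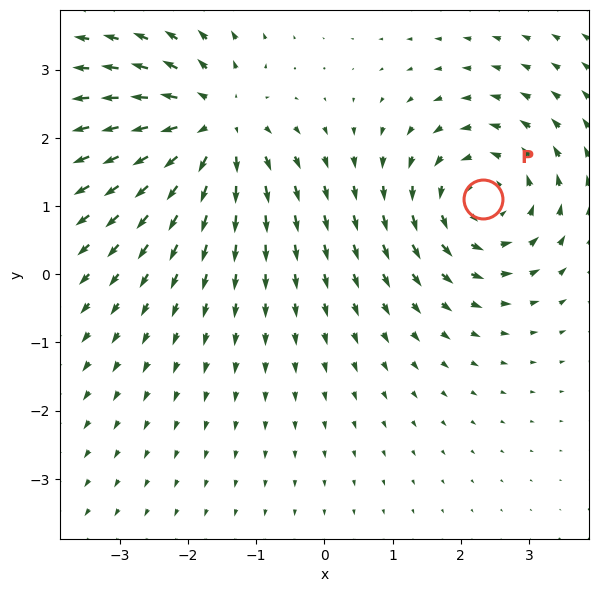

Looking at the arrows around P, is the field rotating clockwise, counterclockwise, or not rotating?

counterclockwise

Near P at (2.3, 1.1) the arrows circulate counterclockwise. The curl (z-component) there is about +5; positive curl means counterclockwise rotation.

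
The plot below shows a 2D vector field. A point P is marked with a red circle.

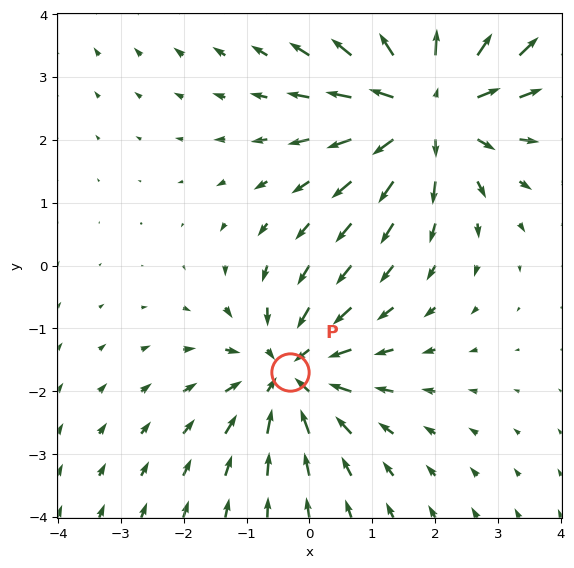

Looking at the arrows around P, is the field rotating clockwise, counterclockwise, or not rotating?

not rotating

Near P at (-0.3, -1.7) the arrows show no circulation. The curl there is ≈0.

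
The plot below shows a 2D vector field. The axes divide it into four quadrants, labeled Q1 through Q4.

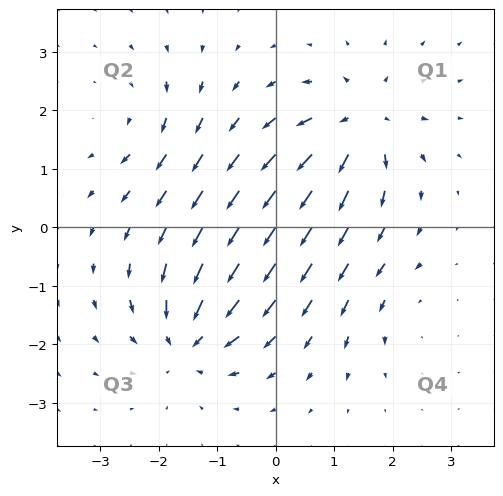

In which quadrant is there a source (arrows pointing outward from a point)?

Q1

The source sits at approximately (1.4, 1.8), which lies in quadrant Q1. The divergence there is about +6, positive as expected for a source.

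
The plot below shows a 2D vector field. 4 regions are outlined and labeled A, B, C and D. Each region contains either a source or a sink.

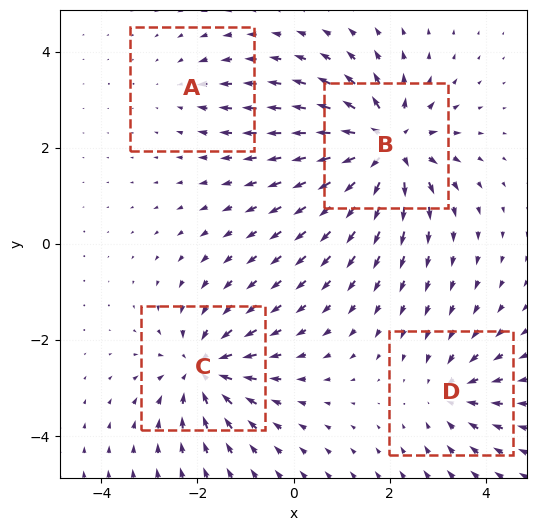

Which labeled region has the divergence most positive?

Divergence at each region's feature centre — A: about -2, B: about +7, C: about -5, D: about -4. Region B is most positive.

B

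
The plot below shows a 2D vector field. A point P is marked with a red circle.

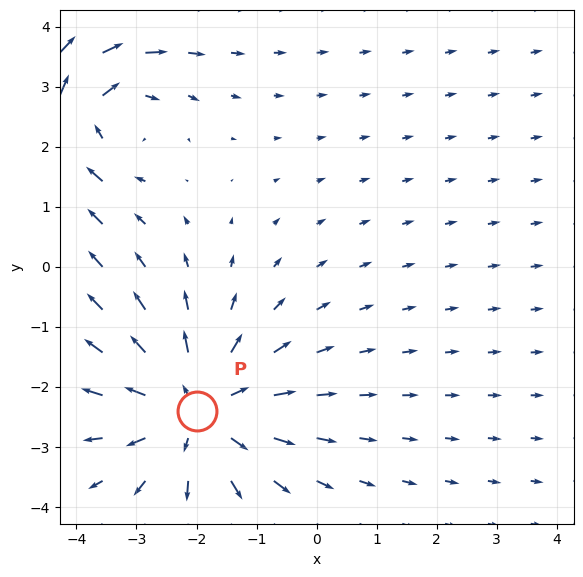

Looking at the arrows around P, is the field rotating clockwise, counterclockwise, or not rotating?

not rotating

Near P at (-2.0, -2.4) the arrows show no circulation. The curl there is ≈0.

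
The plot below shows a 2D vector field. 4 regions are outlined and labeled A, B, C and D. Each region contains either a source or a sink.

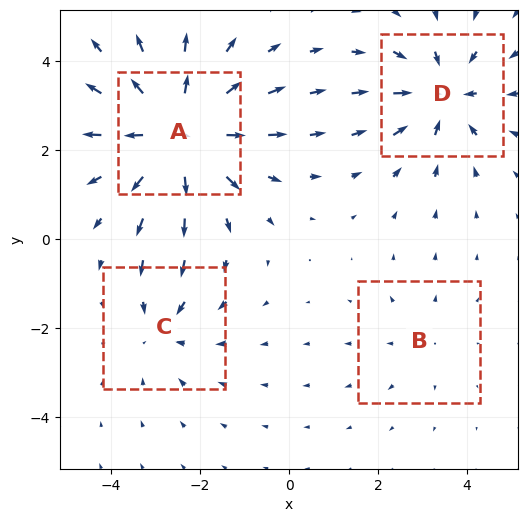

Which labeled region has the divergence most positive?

Divergence at each region's feature centre — A: about +6, B: about +2, C: about -3, D: about -4. Region A is most positive.

A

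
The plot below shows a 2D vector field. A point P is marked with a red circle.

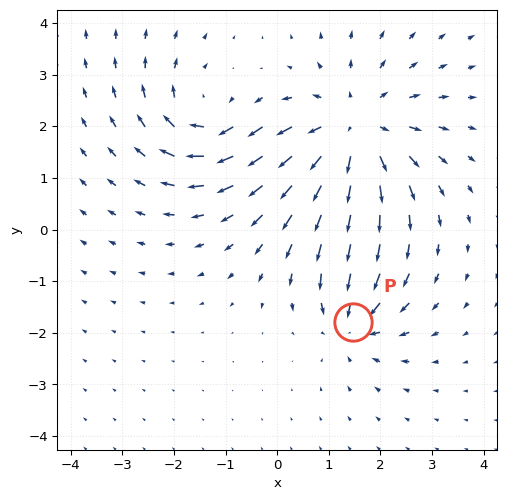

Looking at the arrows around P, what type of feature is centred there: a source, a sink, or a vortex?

sink

At P (1.5, -1.8) the arrows converge inward. Divergence about -4, curl ≈0 — negative divergence with near-zero curl is a sink.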